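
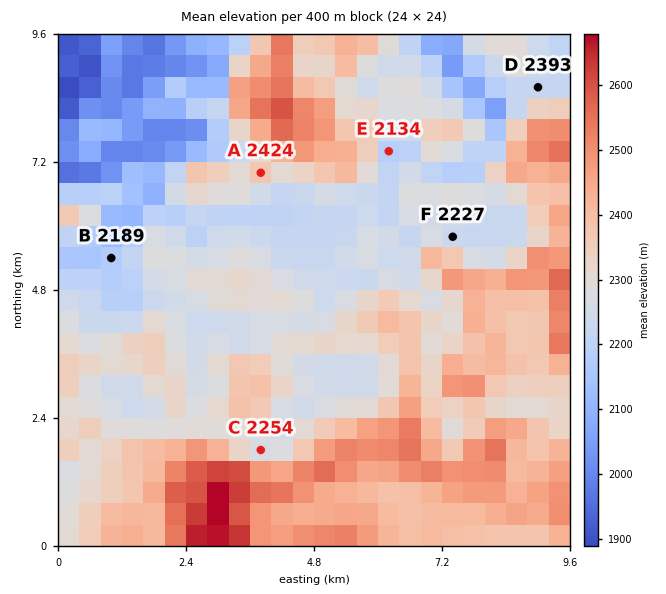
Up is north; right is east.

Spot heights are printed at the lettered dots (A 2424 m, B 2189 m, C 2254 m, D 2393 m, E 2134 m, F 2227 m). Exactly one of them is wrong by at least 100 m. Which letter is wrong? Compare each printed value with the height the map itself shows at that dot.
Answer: D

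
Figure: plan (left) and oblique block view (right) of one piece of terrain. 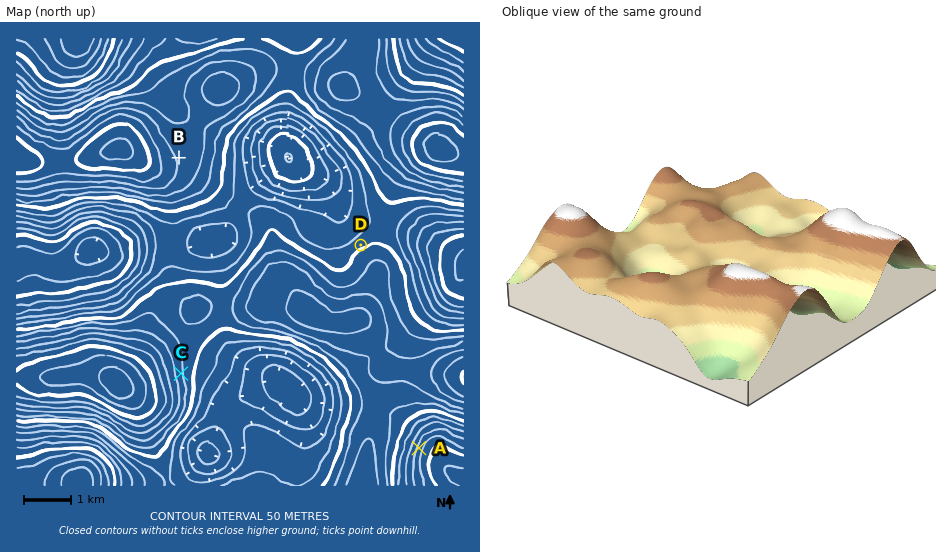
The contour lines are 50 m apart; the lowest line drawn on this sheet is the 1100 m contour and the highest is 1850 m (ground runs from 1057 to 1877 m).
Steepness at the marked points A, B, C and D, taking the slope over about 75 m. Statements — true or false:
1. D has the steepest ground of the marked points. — false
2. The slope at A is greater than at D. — true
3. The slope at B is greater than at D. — false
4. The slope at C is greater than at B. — true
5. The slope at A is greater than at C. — true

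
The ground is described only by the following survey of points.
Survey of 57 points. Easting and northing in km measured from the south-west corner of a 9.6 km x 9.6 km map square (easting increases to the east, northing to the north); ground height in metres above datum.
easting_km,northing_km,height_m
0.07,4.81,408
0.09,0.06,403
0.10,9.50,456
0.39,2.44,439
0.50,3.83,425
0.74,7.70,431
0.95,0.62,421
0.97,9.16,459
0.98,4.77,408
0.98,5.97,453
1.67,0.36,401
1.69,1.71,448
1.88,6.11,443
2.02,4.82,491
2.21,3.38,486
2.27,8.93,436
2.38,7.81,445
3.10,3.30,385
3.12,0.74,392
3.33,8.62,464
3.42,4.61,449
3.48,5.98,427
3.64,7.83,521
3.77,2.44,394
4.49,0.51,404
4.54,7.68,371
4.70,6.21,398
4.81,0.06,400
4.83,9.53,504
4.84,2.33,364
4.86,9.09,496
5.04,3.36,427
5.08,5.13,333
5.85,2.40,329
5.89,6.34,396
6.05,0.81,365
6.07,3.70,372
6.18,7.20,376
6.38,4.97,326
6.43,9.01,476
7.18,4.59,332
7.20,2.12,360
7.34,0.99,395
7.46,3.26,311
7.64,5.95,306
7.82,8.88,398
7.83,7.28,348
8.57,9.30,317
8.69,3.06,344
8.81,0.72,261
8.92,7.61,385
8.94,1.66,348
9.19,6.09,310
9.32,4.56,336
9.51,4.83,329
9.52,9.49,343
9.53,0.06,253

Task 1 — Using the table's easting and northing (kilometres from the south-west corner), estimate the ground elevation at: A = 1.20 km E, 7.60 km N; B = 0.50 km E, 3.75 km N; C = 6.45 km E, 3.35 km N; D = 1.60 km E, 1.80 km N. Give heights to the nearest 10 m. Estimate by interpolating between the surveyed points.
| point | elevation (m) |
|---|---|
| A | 420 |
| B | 420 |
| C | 340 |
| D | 450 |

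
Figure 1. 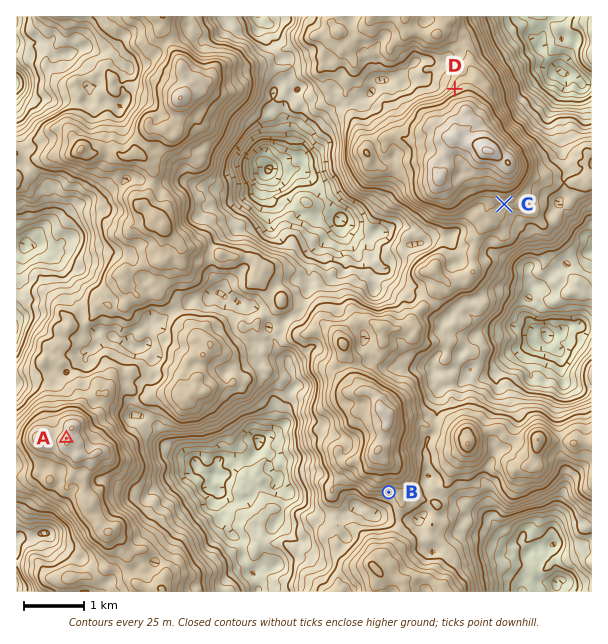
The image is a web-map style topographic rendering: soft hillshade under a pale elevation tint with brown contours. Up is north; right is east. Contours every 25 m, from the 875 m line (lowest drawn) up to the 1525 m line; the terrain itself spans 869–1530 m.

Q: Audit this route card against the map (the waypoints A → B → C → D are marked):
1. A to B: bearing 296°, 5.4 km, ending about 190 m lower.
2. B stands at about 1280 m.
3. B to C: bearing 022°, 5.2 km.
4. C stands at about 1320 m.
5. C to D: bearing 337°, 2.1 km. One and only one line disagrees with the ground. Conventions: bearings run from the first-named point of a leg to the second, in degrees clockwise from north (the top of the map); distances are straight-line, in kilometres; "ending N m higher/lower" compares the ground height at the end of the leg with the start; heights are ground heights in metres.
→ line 1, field bearing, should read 100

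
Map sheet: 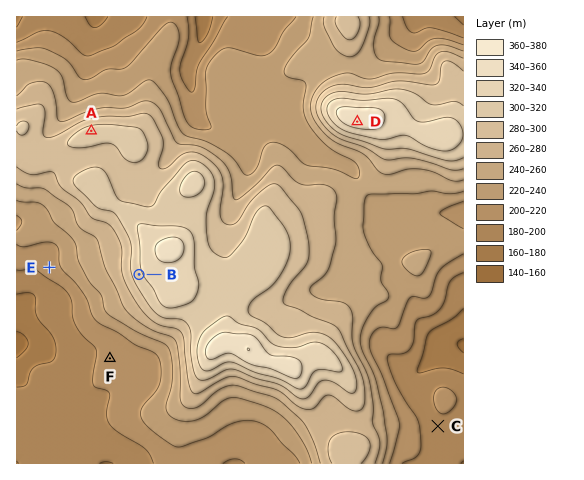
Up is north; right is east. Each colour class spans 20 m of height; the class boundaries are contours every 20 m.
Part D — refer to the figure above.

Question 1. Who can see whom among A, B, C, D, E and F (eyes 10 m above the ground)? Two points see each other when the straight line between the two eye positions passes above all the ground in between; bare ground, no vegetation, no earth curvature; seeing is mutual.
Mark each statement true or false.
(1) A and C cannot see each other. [true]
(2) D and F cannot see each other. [true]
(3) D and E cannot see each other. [true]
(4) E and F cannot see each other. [false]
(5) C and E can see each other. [false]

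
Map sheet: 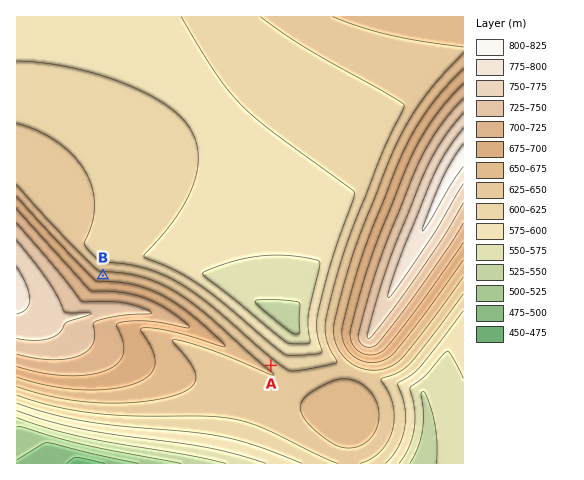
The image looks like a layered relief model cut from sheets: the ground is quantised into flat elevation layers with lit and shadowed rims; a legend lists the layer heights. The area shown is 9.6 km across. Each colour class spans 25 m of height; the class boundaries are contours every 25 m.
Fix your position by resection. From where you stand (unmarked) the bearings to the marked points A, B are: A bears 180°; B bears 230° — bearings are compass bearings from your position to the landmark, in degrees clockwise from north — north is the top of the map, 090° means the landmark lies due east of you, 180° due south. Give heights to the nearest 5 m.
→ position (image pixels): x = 271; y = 135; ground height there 600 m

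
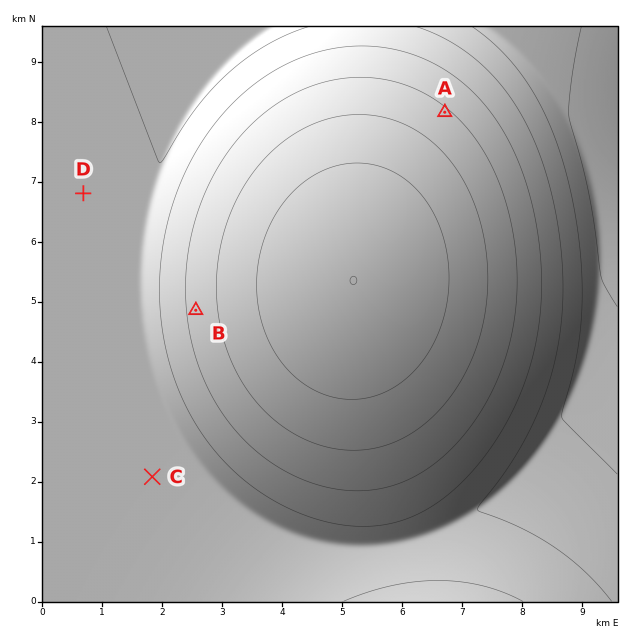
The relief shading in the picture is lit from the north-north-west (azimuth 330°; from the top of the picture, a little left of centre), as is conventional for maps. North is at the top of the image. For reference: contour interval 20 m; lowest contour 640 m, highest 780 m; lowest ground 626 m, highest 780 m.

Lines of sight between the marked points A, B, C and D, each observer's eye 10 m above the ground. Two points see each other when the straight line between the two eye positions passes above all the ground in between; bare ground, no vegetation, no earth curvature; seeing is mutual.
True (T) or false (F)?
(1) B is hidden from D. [F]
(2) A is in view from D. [F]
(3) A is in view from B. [F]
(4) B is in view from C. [T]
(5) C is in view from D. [T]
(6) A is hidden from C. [T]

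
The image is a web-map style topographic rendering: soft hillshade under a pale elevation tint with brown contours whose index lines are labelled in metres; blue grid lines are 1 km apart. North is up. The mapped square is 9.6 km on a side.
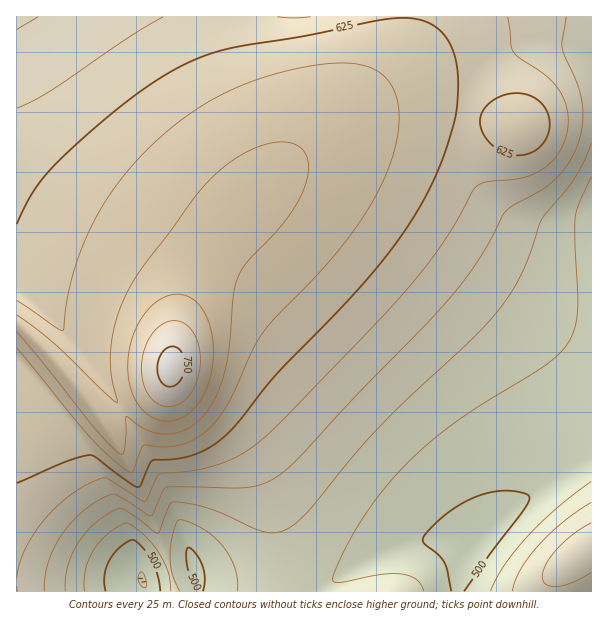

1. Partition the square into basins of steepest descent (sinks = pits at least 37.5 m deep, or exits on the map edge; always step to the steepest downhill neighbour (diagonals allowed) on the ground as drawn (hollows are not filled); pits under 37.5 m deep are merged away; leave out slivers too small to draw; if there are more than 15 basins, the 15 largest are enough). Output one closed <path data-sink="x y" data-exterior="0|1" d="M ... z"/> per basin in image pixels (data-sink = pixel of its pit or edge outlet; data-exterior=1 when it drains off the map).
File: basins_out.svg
<path data-sink="471 549" data-exterior="0" d="M591 109l-31 3-38 14-72-14-28-3-32 1-30 8-31 15-39 29-60 57-25 35-15 30-8 21-8 39-4 28 5 11 11 13 35 25 20 20 19 33 10 24 7 33 2 61 272 0 2-11 5-8 26-21 8-4z"/><path data-sink="17 17" data-exterior="1" d="M404 16l-388 1 0 306 40 39 46 58 9-4 33-19 24-19 4-12 2-22 8-39 8-21 15-30 25-35 51-50 60-53 33-33 23-33 6-17z"/><path data-sink="143 579" data-exterior="0" d="M17 324l-1 267 262 1 0-50-4-27-14-41-19-33-20-20-35-25-11-13-4-10-13 15-47 28-9 4-46-58z"/>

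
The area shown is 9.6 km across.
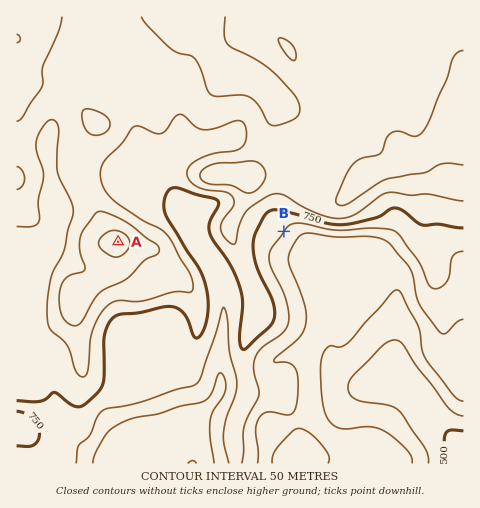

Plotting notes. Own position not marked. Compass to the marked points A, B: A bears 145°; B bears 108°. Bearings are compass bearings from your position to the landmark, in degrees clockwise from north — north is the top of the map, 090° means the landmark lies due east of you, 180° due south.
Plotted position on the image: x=60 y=158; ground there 800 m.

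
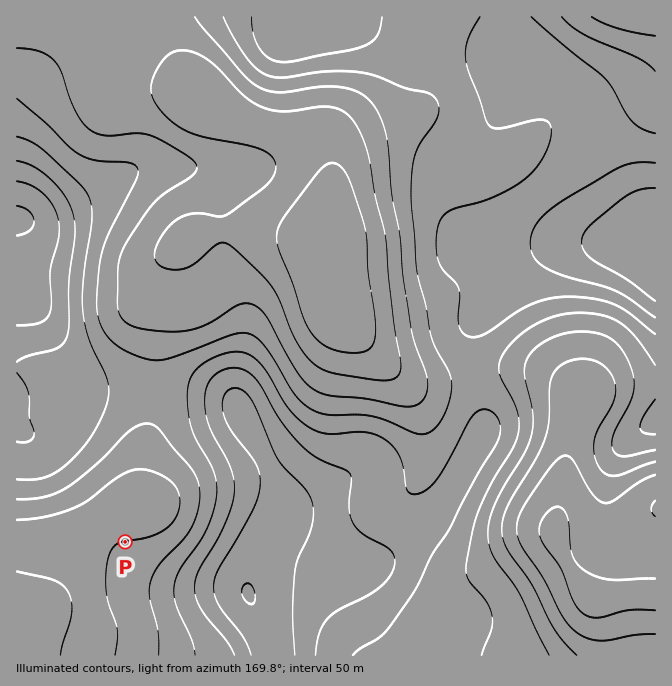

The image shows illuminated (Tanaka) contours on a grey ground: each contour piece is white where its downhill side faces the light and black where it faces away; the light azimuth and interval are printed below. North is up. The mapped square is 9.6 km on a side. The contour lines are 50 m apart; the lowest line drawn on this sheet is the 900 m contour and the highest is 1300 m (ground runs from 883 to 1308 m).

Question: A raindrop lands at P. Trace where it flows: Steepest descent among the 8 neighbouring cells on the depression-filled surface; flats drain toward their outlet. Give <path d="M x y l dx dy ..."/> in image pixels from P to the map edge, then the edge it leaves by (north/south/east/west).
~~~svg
<path d="M125 542l0-20-3 0-7-4-5 0-2-1-6 0-8 8-2 0-40 40 0 22-2 3-23 24-10 0"/>
exit: west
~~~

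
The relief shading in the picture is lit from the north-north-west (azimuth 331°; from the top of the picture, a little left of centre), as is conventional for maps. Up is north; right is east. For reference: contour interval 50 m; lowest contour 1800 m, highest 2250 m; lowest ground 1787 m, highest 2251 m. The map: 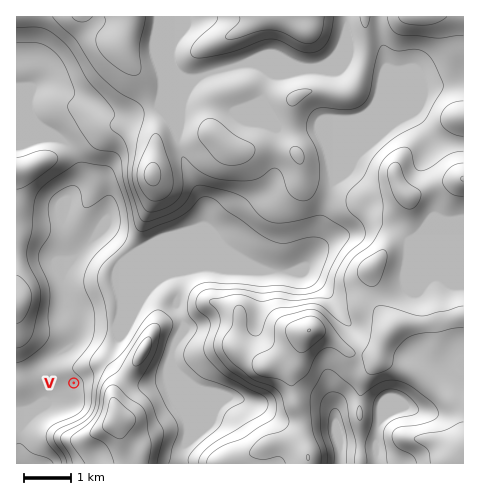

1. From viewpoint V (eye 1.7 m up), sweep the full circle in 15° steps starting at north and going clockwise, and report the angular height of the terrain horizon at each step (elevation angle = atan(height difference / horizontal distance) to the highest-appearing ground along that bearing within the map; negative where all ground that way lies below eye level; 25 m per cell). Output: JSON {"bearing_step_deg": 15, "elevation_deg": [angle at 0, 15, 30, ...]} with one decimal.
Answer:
{"bearing_step_deg": 15, "elevation_deg": [3.2, 4.1, 5.4, 7.7, 8.6, 10.6, 14.7, 17.2, 16.9, 15.1, 13.0, 10.5, 8.5, 5.1, 0.4, -1.1, -1.3, -1.1, -0.2, 0.1, 2.3, 3.6, 3.7, 2.3]}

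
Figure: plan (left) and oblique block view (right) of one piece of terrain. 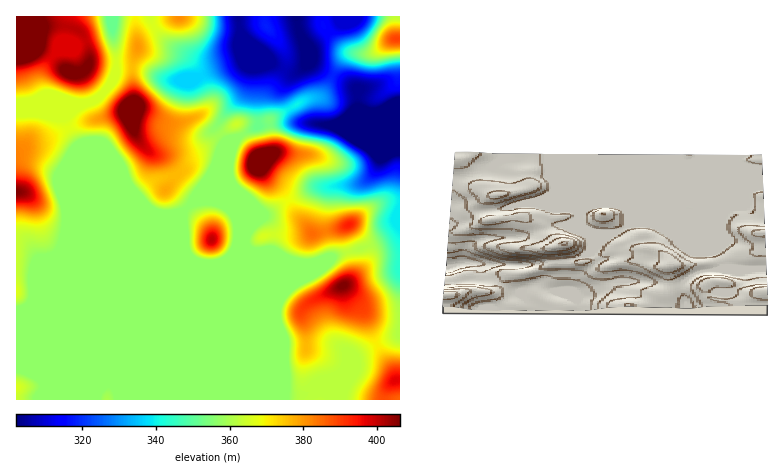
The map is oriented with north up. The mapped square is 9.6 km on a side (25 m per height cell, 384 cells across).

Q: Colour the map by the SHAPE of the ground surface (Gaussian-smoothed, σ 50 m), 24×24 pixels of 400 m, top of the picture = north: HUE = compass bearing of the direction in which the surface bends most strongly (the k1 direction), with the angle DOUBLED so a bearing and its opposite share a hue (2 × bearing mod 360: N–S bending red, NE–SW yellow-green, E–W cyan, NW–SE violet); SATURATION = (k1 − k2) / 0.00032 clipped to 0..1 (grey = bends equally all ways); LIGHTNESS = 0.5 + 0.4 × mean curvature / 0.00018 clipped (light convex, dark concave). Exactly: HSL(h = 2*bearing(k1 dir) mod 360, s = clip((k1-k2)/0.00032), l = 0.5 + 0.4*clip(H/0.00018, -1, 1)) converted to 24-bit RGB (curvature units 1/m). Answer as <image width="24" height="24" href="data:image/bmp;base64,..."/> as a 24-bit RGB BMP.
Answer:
<image width="24" height="24" href="data:image/bmp;base64,Qk32BgAAAAAAADYAAAAoAAAAGAAAABgAAAABABgAAAAAAMAGAAATCwAAEwsAAAAAAAAAAAAAto1kWW+Pf3+Af4B/f3+AfKlef22EgIB/gH+Af3+Af4B/f3+Af3+Af3+Af3+Af4CAcXOBqpZXeYV1gnx9YnWHR3im0WyHxnA6pk1KiWd8f3+AgIB/f4B/f4B/gH9/f4B/f3+AgIB/f3+Af4B/gH+Af3+Af3+AgH+Acm+Cx1w3coldcIRrdoJ+Q3l4T5KJ2LWzgH9/gH9/gIB/gIB/gIB/f4B/f4B/f4B/f4B/gIB/gIB/gIB/f4CAf3+Af3+Af4CAWVWE3Vh+f66IY5mfcHeFXVp5QrRxcMRwgIB/gIB/gIB/gIB/gIB/gIB/f4B/f4B/f4B/f4B/gIB/f3+AgIB/f3+Af3+AgH+AWlGB4sMXs7xoc1twd1NQfn1RUM04V3tBgIB/gIB/gIB/gIB/gIB/gIB/gH9/f4B/f4B/f4B/f4B/gIB/gH+Af3+Af3+Af3+AYRJ5yuiArqRueElzh11aeqp1dsFmQXKGa4hef4CAgIB/gIB/gIB/gIB/gIB/gIB/f4B/f4B/f4B/f4B/f4B/f3+Af3+Af3+AAxqi8t/ZpWeBcFSNfrSbfLCpnr2aNj+XVrrFe3yAgIB/gIB/gIB/gIB/gIB/gIB/gIB/f4B/f4B/f4B/f4B/f3+Af3+Af3+AKIZ+F/ea9K7/2nXsnsB8VMuQh7mzMTOttEFmfHyAgIB/gIB/gIB/gIB/f4B/gIB/gIB/gIB/f4B/f4B/f4B/f3+Af3+AgH9/f4B/L4IzAFMFmjX899Tu0ofBZ3pNTj5com5dbn+Af4B/gIB/gIB/fn6Bf3+AgIB/gIB/gIB/gHt+gzsRSXkCbINygH9/gH9/gXp5hmA4aIUnA0MQqNwA5UleyWWIPEN7lmZ5jn1mXpJ5f3+Af3+AgIB/f3+Af3+Af3+AgH+AUB+G/53s1/XWAHGCoVKJqqI9nyqIwXPN0JqpIIBDUKAGOHMRu8ZjU0KZel1VjqRaTpqGe32AgIB/gIB/gIB/f4B/f4B/f4CAHSF4heKu9+TUKgCiRoqZwn7aY0K6coiioKvJkU7z8sLyZ+iuNZ6BdkeAdnBMfM5cIrjEcnKCgIB/gIB/gIB/gIB/hmZcfogyMZKTONpk5LNUmhSBf4B/dHI/To1Rh8qjfqqrOH/Bmrfh/M/uhTKnRmh3i8Xfr+zUNg2kfn2AgIB/gIB/gIB/glRy0iN1r9KrK5lqVoZAiGxCgHx8dyc5xJgaKb5LNM4sUpheTn1kR6ExpD49+HvfelHSwJ3RwHtkTh1qf3+AgIB/gH9/fnaBrx6LVM9zuH51xm6QJoVofoCAixCD6AUHgP1uQqqUsbVBTUYdXWMSc5AIDlgJNo84vWhnrZg4qjssOXl7e4CAgH9/gH9/bi12zoYzwcRKOrBKaK6FvmzKRnaHCQBm9dbh8ujTPmx5rE6De1KxibnQqNDldtTrB1yZy3h0mXV6o3udqXSfQH93f4B/gmZ9cgpXiuN8nufWgW+9ao+cqnKkQkWaADdZzfjh+c3+3sz/epL/zNT/zuD8p9n1qFzlIQ6aq8puinmrloCkqm+uxjS4mW4iVBJITK+2u/+rR3N/jVxjrZNSNnQuszy1Wq0sAF8DVn0AyP8oBbyvt5sFxGcAWh8ASB4CPT0QWJQWjYxEnV9JilxfRUatr5bneyf/i9/Z3/CVNmN3YJ/Bp37n65PtC6eVhbDtjnjuW1nn/3seMyMAMy0Aj3kAcIQZiS4vzsMkDFAVc4RIdYJygXx5g2ouMHULBlaO2crr79zddLD0MnvTQ1SK1GSs6prNGJlldWo7Ypw5xBnd/Mz/jHb4udXhY1bcTEDb7bfirh3Rd550fF0ocwQD6OAzbuZQAEowDIwT8f+BczAnTSEdZFEzT4Mxw9FhjVWtV1OYpXN5OYBMKpg013W713Z8cz1fcGg6jJE643vUg5c2I0+Xkb31u9Dz88jYD4HKFmeA/9YuYSAbZ308Q4dJTrVMd7ZJaXNObEU5golFq1BGOYU7SWgy5xQXrQ4ljEEcc6QSQXsGq77cHeHmIrJxf24+7OmRLSjtNw2k2qmPhJPEY2m7blqlhrVIXptRXjx6f3uAgV1qpLxNV4unSEh5djuv1bn3zMj//rf/zWDQwarLuWy+O092hW1esfuFJQ+DQRp/29+lp1SOkSlBl4pDqMVmRqNWLE13iktsuX5JgtGUaUmJhEV7FOZ7Q9WVYyez93/55dX2pHA6wkpmXlWxbb+y1u1vMwpXKFGM0NxthS6bxH/TucPXqs/Jea28FxiLbE+wm8KWiJ5yUziUhHi0bcBjW3E0EC8iepEd+P8n"/>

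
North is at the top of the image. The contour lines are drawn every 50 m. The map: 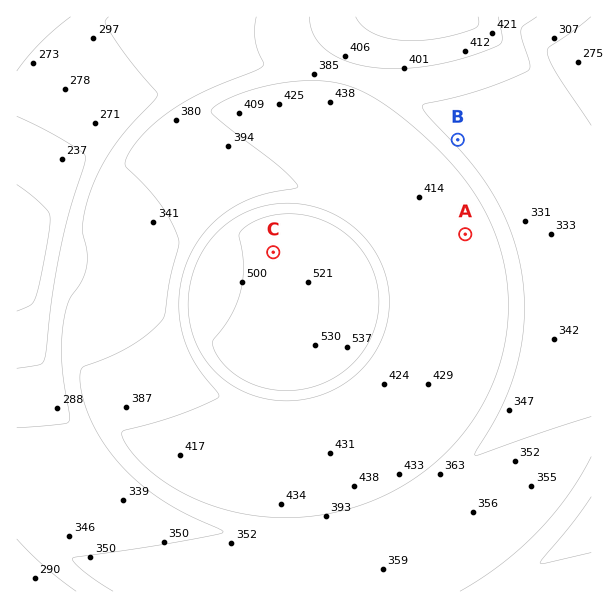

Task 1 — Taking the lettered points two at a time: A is lower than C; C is higher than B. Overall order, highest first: C A B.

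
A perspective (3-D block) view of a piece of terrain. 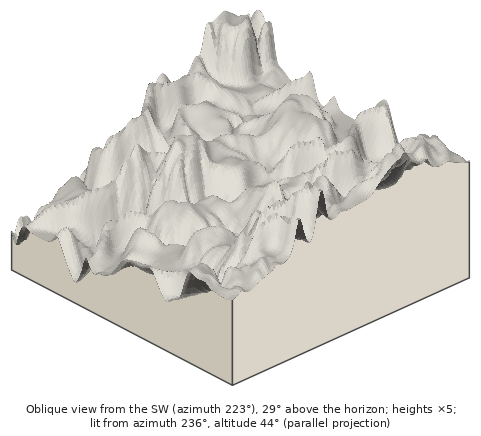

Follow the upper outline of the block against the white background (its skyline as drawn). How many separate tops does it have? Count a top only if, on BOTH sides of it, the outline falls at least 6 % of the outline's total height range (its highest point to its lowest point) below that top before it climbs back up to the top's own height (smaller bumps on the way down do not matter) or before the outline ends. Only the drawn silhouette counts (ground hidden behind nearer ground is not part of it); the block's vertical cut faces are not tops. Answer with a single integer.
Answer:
2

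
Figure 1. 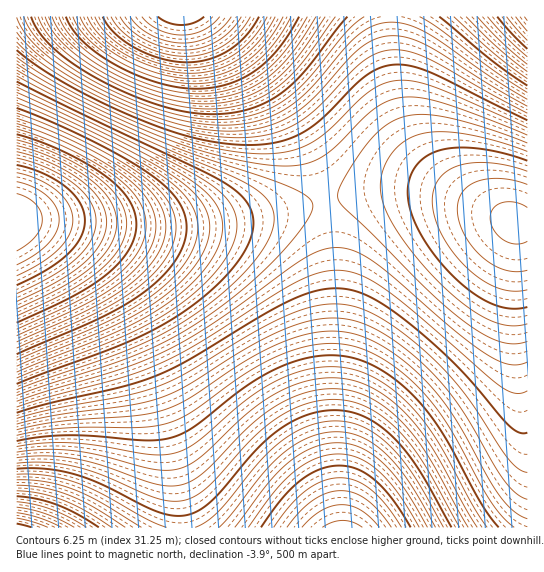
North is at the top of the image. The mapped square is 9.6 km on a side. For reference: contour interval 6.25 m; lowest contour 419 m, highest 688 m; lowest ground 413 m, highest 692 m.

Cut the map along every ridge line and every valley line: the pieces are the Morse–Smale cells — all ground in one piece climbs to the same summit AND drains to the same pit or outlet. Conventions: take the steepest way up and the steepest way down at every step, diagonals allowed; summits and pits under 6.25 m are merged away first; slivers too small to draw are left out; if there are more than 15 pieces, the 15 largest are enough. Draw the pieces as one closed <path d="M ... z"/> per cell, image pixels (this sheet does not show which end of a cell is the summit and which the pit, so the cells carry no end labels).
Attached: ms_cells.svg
<path d="M422 191l-44 0-33 5-20 6 6 25 4 43-2 167 7 89 2 2 185 0 1-303-13-2-57-24z"/><path d="M325 201l-66 15-72 9-72 0-65-5-34 1 1 2 24 5 13 7 20 14 29 33 21 35 25 57 15 44 15 71 3 39 159-1-8-90 2-167-4-43z"/><path d="M211 16l-195 1 1 203 33 0 65 5 72 0 72-9 66-15-13-43-24-47-44-61z"/><path d="M23 223l-7 0 0 304 165 1-2-39-15-71-15-44-25-57-21-35-29-33-20-14z"/><path d="M390 16l-178 1 32 33 44 61 24 47 14 43 52-10 44 0 36 8 32 12-1-3-31-17-20-16-23-29-11-23-8-32z"/><path d="M527 16l-136 1 1 42 4 32 8 32 11 23 16 21 27 24 33 20 28 13 9-1z"/>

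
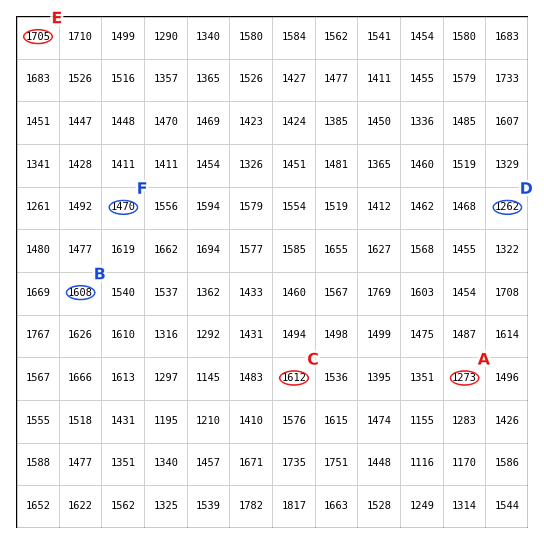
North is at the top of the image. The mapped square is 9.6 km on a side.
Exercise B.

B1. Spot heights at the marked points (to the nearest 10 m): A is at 1270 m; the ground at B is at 1610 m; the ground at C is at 1610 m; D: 1260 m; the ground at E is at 1710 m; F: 1470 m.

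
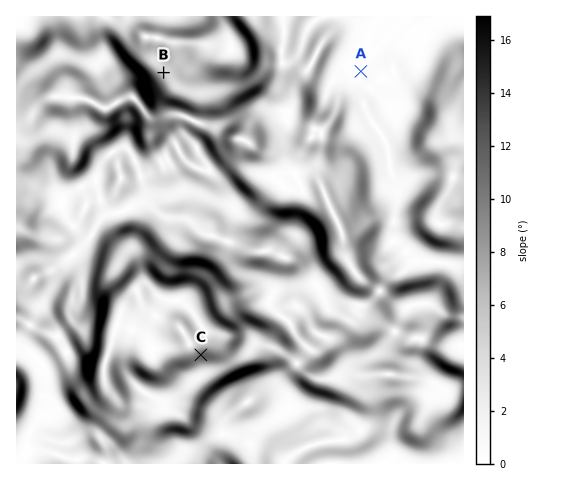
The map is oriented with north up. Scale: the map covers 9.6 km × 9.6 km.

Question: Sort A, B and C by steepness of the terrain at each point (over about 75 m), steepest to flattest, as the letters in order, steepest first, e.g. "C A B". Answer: C B A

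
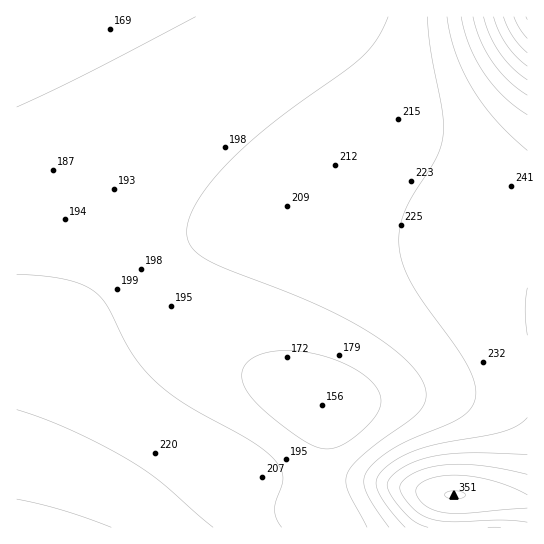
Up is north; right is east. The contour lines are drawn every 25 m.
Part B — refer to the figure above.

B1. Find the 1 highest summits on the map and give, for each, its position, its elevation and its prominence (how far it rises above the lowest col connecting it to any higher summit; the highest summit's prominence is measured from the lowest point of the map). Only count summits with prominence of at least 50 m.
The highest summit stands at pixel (454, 495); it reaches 351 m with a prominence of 108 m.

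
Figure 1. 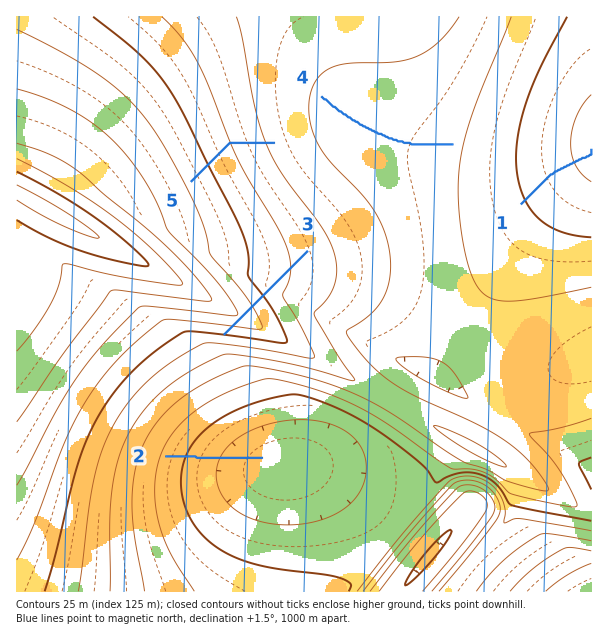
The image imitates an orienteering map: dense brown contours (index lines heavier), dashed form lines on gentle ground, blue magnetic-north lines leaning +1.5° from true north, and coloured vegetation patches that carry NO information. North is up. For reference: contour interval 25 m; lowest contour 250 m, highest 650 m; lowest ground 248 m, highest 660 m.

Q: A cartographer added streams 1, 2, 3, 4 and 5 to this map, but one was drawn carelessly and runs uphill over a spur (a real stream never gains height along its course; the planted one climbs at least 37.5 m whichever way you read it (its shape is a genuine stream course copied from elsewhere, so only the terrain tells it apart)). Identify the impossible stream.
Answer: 3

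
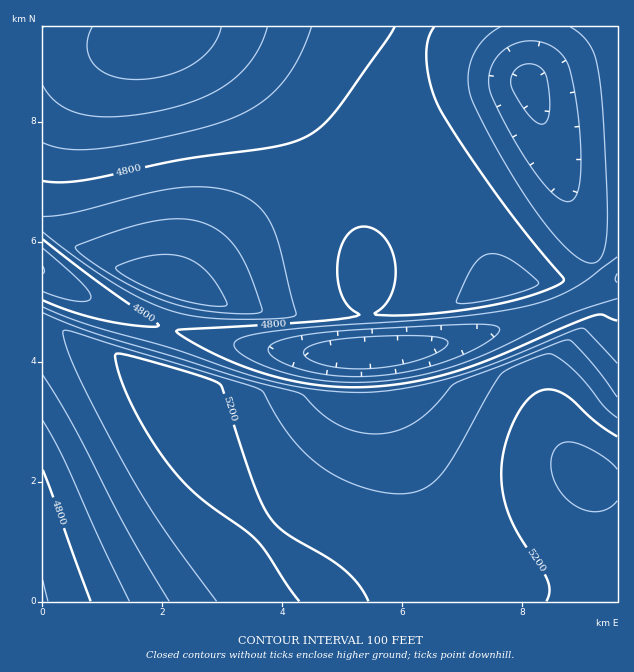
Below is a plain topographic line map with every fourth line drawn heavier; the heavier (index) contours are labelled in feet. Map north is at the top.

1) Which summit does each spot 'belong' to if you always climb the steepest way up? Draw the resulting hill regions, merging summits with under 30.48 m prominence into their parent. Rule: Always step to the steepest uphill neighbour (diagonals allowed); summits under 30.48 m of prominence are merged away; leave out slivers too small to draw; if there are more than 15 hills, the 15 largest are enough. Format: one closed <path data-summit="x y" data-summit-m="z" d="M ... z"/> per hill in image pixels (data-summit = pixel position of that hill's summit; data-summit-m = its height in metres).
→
<path data-summit="587 475" data-summit-m="1624" d="M44 272l-2 1 1 329 575-1-1-321-31 16-47 20-82 25-41 7-42 5-72 0-72-9-63-15-64-24-33-17z"/><path data-summit="173 289" data-summit-m="1577" d="M182 28l-18 0-27 10-46 14-49 5 0 214 28 17 33 17 33 13 42 14 52 12 54 8 84 1-2-73-4-49-12-45-16-33-14-23-20-22-41-38-38-28-18-8z"/><path data-summit="505 289" data-summit-m="1511" d="M407 26l-247 0-1 4 5-2 26 1 31 13 18 12 45 38 30 31 16 22 20 41 12 45 4 49 2 63 2 10 64-7 62-16 66-24 54-25 2-2-7-1-14-16-13-27-23-58-31-95-64-32z"/>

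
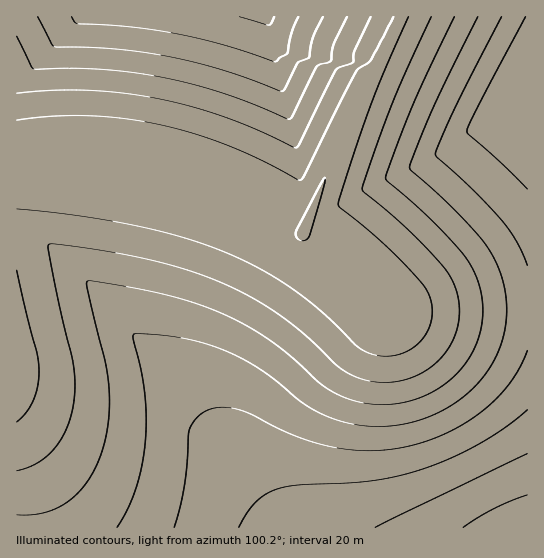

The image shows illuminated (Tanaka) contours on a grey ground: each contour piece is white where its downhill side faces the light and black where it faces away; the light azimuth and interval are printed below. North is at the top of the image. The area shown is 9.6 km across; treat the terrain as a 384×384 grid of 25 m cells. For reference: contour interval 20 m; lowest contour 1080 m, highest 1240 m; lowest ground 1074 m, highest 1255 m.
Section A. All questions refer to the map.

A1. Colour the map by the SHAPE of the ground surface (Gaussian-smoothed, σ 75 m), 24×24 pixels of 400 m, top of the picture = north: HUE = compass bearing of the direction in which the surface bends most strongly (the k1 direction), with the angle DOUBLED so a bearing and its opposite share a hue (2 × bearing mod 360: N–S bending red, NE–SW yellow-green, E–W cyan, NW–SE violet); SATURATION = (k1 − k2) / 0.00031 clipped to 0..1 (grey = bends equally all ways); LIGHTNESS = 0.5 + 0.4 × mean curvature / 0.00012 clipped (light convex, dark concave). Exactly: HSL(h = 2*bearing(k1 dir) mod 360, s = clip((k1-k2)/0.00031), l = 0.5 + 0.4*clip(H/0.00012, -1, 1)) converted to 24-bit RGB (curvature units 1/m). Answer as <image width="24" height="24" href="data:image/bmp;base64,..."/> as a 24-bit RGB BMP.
<image width="24" height="24" href="data:image/bmp;base64,Qk32BgAAAAAAADYAAAAoAAAAGAAAABgAAAABABgAAAAAAMAGAAATCwAAEwsAAAAAAAAAAAAAfnODf3OCgHSBgXWBgXd/gXl9gXp8gnt7h4V9hIh/gIaAgIeDgIiGgImKfoeLfYWMfIKNe4CNe3+NfYCMf4GLgYSJhIaIhYeEf3KCgXKCgXOBgXV/gXd9gXh8gnp7gnx7i41+gIh+f4iAf4qEf4uIfo2MfYqOfIeOeoOPen+Pe32OfHyMgH6Lg4GIhoOGh4SCgXCBgXGAgXJ+gXR9gXZ8gXh7gnp6g357jZV/fYl+fouAfo2EfY6IfI+Ne42QeoiQeIKQeH2PeXmOfnuMg32LiH+JiICEiH9/gG9+gHB9gXJ7gXR7gXd6gnl5gnx6hYJ8jZuBfot/fI5/fJCDe5GHepGMeI+QdoiPdYCOdXmNeHaMgHiLh3qLinuHinyBi3t8fW55f295gHJ4gHR4gXd4gnp5g356ipB9hpqBgY2DgJCCepKAeJKDdpGIdI+NcoeMcX2KcXSId3KIgHOIiXWJi3eDjHh+jXh5e210fW91f3J1gHR1gXl3gn15hIF6i6eCgZCFgpCGg5KGgZOEd5J/co+AcIqEboSGbXiCbG+AdG2Af2+ChnGBinN8jXR4jnZ2eGxwe29xfXJygHd1gnx3g4B5hZN9hayIgY+Jg5GJhJOIhZKHgpCEc4t6a4R4aX16aHJ3aGl1b2h2emp5gGx2h290jHFxj3hzdm1teXFwfXZzgHt1goB3hIZ6ibyPgZSNgpGMhJKLhZKJhZCHho2FhYeCcX50ZXNtY2xsYmNpamNrcWVsemhrg2xrinRvj3tyeXJ6fXZ8f3p6gYF9goN/ibiUhaqWgZGPg5GNhJGLhY+JhYyFh4iDhn5+g3Z7c2lsX2RiXl9gY19hamFidGhlf3FpiHptjoFxd3WBe3mBf32BgYCAh6uRj8GkgY+RgpCQg4+NhI6JhIuFh4eDhn9+hXZ5g252gGd0cGBpXVtbXl1bZmNfcW1jfHdohoFsjYhxd3WAe3mBf36BhKCPmtOzgY6RgoyOg42Ng4uIg4iEhoaBhX58hHV2g25zgWdwf2JvfV9vcl5pYV5cY2ZebXBjeHxogoZtio1xd3WAfHmAgZyQody+gpGTgoiLgomJgoeFg4WBhYJ+hHx5hHRzg2xugWZsf2JrfV9rfF5se2BvdWRuZmxkaHNlcX5pe4dugo5ydnWAfp+Xot7EgpGPgYSFgYSDgoOAg4J9g355g3l0g3JvgmtqgGZng2NufV9nfF5oe2Bre2Rve2tzeXJ2bnpvbIJsdIpvfI50fKmjmtjAfouBgYB9gYB7gn95gn12gnpzgnZvgXFrgGtnf2Vjo5dcOhWIpl1ke2Foe2Vte2txe3J2fHl6e4J9dIh5co11d492h8WtgIV0gH9zgH1ygHxwgHpugHdsgHRpf29mf2tjfmZhfWJfoGtdA2hz2m6gi2Z1e2xwe3J1fHl6fIF+fIiBfYyCeo+AeJB8foBpf35pf3xpfnpofnhnfnVlfnJkfm9ifWtgfWhffGVffGNfgmhhq+RDCjlW35vUuoC8gnqDfIJ/fIiCfYyEfY+FfpCFfY+De31hfXxifHphfHdhfHVhfHJgfG9fe21fe2pfe2hfe2dhe2djg3Fn2+SdASUyeICFs4u706TgvJTJgI+TfY+GfpCGfo+Gf46FeXtfe3pfe3hfe3ZfenNfenFfem9gem5gemxiemxke2xme25qlZVwzeGhETlJMF5tf4J/f4SDpoet26bdto+2f5CIf46Gf4yFeXphenlhendhenZhenRienJjenFkenFmenFpe3Jse3Nve3ZzqcGFrsWOZHV+AyUwfoKAf4KAf4OAgIGGx5W5xJewgI2Gf4qFenpoenloenhoendpenZqenZrenVtenZve3dye3h1fHt5e359xOSmjZeBgH6ABCUvWXh+f4OAf4OBf4SBf4SBwpGkvJCdf4iErnmHenpyenlyenlzenl0e3l1e3p3e3x5en19e3+Ae4KDfYiHzuqxgoB+gH1/RWp0CC83f4OBf4OBf4KAf4J/gYN/0Zmjn4WGzY6npX+Qe3p9e3t+e3x/e32Ae36Ce4CEfIKGfISIfIaLgZeI1OF8glY7wD4l8C4bADMrW39/f4J/f4J/f4J/f4F+jIGA2J2ggn1+0JavoYGZe32HfH6IfICJfIGKfIOLfIWNfYeOfYmPhaGLw+i8h5nOb3a3nmafzlnGAC0zfoF+f4F+f4F+f4F+f4F+tYmIfoB9ioh/y5ewmoKefYCOfYKOfYSPfYWPfYeQfoiQfoqQpcCPpK5zfnFrgHx3f4F+iYN/AC45VXp8f4F+f4F+f4F+f4F+g4F+"/>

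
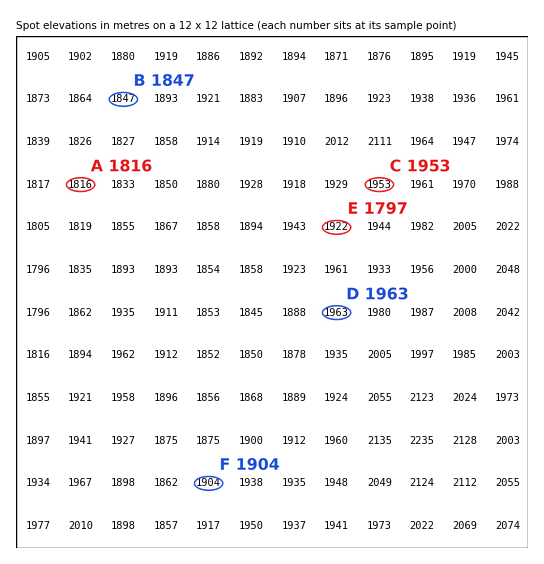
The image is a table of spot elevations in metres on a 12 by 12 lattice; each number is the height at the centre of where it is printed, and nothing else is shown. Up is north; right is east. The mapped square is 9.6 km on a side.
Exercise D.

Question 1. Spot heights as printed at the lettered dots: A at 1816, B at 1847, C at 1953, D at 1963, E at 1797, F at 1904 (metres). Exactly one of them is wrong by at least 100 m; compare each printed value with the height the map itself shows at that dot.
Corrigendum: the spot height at E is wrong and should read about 1922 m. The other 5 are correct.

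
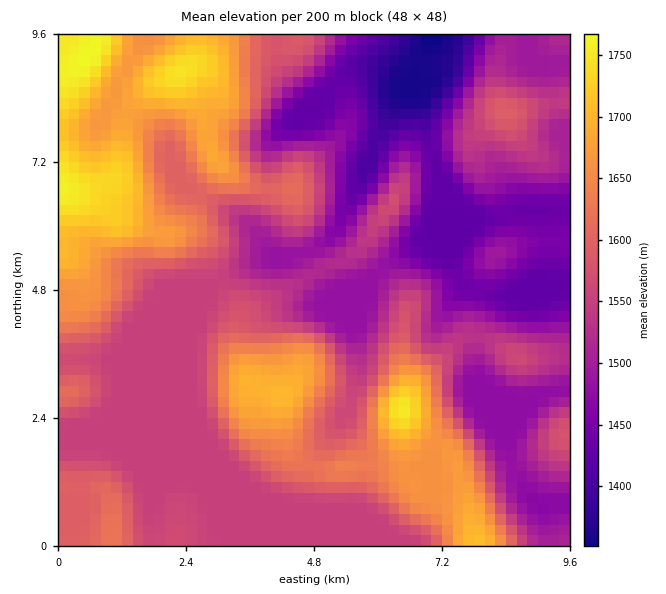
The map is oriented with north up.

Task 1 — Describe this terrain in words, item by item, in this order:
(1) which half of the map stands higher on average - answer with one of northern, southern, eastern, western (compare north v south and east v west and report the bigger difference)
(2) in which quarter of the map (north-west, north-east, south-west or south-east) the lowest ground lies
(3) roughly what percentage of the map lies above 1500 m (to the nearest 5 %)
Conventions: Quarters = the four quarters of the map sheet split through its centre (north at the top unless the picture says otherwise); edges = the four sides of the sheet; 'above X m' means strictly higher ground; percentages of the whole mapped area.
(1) The western half stands higher on average than the eastern half.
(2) The lowest point lies in the north-east quarter of the map.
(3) Ground above 1500 m makes up about 75 % of the sheet.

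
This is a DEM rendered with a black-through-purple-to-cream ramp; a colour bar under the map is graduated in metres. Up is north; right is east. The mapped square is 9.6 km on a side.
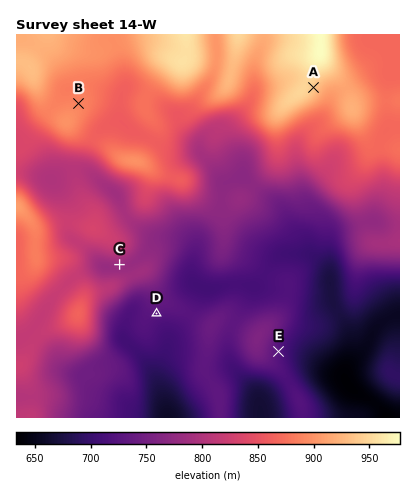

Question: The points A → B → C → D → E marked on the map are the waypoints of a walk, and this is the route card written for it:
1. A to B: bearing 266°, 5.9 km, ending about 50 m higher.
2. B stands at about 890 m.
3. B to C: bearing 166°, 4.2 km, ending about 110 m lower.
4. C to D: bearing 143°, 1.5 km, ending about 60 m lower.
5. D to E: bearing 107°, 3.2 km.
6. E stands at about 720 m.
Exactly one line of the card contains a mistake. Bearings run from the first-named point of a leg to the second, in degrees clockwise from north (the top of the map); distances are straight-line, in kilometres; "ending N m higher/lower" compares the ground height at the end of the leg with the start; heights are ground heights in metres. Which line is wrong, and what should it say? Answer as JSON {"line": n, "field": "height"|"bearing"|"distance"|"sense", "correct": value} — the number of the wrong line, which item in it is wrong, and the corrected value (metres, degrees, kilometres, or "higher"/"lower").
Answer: {"line": 1, "field": "sense", "correct": "lower"}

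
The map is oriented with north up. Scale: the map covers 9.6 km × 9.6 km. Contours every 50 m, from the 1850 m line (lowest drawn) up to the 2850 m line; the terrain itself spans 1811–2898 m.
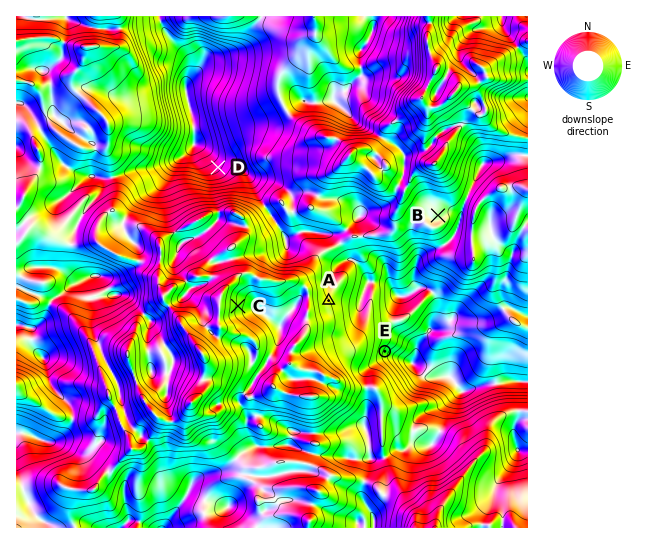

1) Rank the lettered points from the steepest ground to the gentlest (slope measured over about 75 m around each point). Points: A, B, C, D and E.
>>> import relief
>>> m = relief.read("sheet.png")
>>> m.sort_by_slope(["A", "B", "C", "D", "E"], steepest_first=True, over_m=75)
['E', 'C', 'D', 'A', 'B']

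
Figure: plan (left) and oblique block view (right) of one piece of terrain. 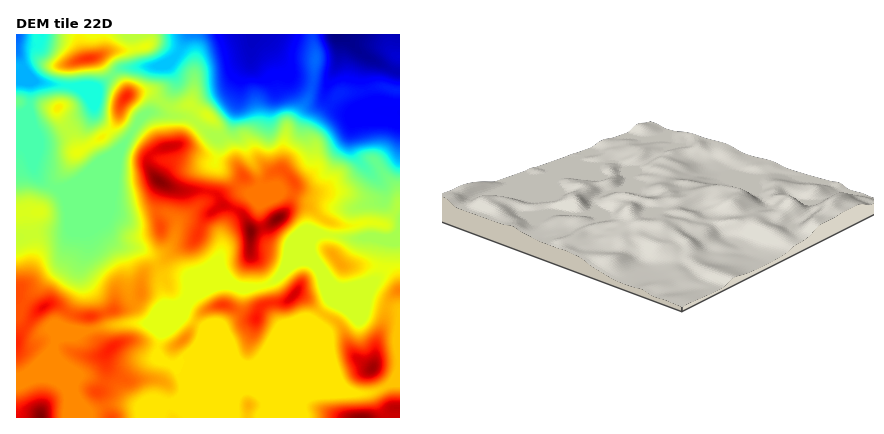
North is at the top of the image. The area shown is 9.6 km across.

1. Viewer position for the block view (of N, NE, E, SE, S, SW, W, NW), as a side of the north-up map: NE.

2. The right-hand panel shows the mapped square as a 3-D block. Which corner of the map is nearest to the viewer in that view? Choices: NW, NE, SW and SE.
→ NE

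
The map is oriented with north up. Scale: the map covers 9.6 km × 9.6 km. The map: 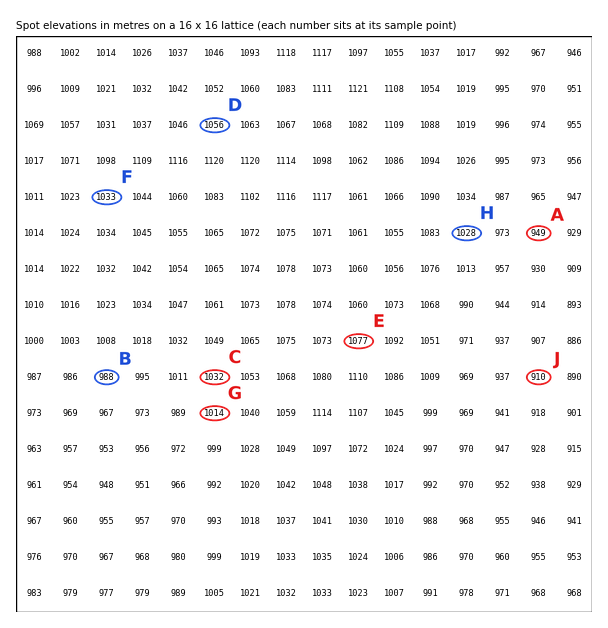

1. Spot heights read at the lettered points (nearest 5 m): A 950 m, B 990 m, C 1030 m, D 1055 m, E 1075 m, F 1035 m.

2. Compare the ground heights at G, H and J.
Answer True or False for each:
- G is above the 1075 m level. False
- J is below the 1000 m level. True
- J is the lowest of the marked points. True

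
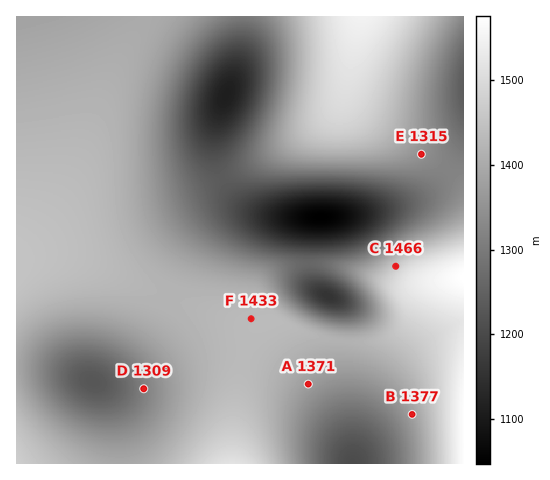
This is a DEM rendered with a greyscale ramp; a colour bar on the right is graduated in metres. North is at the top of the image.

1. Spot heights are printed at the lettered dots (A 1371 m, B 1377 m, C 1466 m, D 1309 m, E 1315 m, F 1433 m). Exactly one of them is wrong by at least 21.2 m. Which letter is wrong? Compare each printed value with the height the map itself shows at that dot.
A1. E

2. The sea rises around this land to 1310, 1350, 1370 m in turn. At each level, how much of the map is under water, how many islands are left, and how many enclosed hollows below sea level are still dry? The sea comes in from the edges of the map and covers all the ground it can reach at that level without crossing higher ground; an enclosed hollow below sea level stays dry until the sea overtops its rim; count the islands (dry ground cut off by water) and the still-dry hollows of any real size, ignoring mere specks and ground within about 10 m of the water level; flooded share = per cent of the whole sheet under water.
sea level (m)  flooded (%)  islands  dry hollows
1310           23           0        1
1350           30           0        1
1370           34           0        1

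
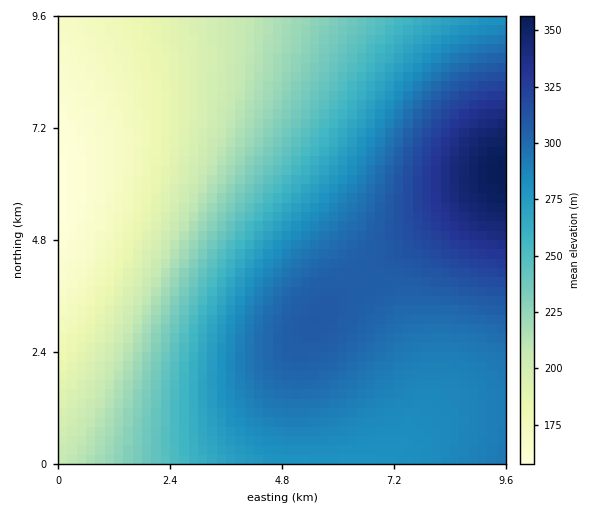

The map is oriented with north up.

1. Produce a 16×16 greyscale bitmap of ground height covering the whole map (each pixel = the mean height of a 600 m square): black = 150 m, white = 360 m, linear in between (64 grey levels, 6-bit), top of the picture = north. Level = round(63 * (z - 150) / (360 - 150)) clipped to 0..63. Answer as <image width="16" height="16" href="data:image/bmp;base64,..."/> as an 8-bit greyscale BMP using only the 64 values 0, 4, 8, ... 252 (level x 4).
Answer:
<image width="16" height="16" href="data:image/bmp;base64,Qk02BQAAAAAAADYEAAAoAAAAEAAAABAAAAABAAgAAAAAAAABAAATCwAAEwsAAAABAAAAAAAAAAAAAAEBAQACAgIAAwMDAAQEBAAFBQUABgYGAAcHBwAICAgACQkJAAoKCgALCwsADAwMAA0NDQAODg4ADw8PABAQEAAREREAEhISABMTEwAUFBQAFRUVABYWFgAXFxcAGBgYABkZGQAaGhoAGxsbABwcHAAdHR0AHh4eAB8fHwAgICAAISEhACIiIgAjIyMAJCQkACUlJQAmJiYAJycnACgoKAApKSkAKioqACsrKwAsLCwALS0tAC4uLgAvLy8AMDAwADExMQAyMjIAMzMzADQ0NAA1NTUANjY2ADc3NwA4ODgAOTk5ADo6OgA7OzsAPDw8AD09PQA+Pj4APz8/AEBAQABBQUEAQkJCAENDQwBEREQARUVFAEZGRgBHR0cASEhIAElJSQBKSkoAS0tLAExMTABNTU0ATk5OAE9PTwBQUFAAUVFRAFJSUgBTU1MAVFRUAFVVVQBWVlYAV1dXAFhYWABZWVkAWlpaAFtbWwBcXFwAXV1dAF5eXgBfX18AYGBgAGFhYQBiYmIAY2NjAGRkZABlZWUAZmZmAGdnZwBoaGgAaWlpAGpqagBra2sAbGxsAG1tbQBubm4Ab29vAHBwcABxcXEAcnJyAHNzcwB0dHQAdXV1AHZ2dgB3d3cAeHh4AHl5eQB6enoAe3t7AHx8fAB9fX0Afn5+AH9/fwCAgIAAgYGBAIKCggCDg4MAhISEAIWFhQCGhoYAh4eHAIiIiACJiYkAioqKAIuLiwCMjIwAjY2NAI6OjgCPj48AkJCQAJGRkQCSkpIAk5OTAJSUlACVlZUAlpaWAJeXlwCYmJgAmZmZAJqamgCbm5sAnJycAJ2dnQCenp4An5+fAKCgoAChoaEAoqKiAKOjowCkpKQApaWlAKampgCnp6cAqKioAKmpqQCqqqoAq6urAKysrACtra0Arq6uAK+vrwCwsLAAsbGxALKysgCzs7MAtLS0ALW1tQC2trYAt7e3ALi4uAC5ubkAurq6ALu7uwC8vLwAvb29AL6+vgC/v78AwMDAAMHBwQDCwsIAw8PDAMTExADFxcUAxsbGAMfHxwDIyMgAycnJAMrKygDLy8sAzMzMAM3NzQDOzs4Az8/PANDQ0ADR0dEA0tLSANPT0wDU1NQA1dXVANbW1gDX19cA2NjYANnZ2QDa2toA29vbANzc3ADd3d0A3t7eAN/f3wDg4OAA4eHhAOLi4gDj4+MA5OTkAOXl5QDm5uYA5+fnAOjo6ADp6ekA6urqAOvr6wDs7OwA7e3tAO7u7gDv7+8A8PDwAPHx8QDy8vIA8/PzAPT09AD19fUA9vb2APf39wD4+PgA+fn5APr6+gD7+/sA/Pz8AP39/QD+/v4A////AERQYHCAjJicoKCgoKCgpKhATFxwgJSgqKiopKSgpKSoOERYbICUpLCwsKyopKSkqCw8UGSAlKi0uLi0rKioqKwkNEhceJCotLy8uLSwrLCwHCw8VGyIoLC8wLy4tLS4vBggNEhgfJSotLy8vLzAxMgQHCg8VGyInKy0uLzEyNDYDBgkNEhgeIycqLS8yNTg6AwUICxAVGh8jJysuMjY6PAMFBwoOEhcbICQoLDE2Oz0DBQcJDRAUGBwhJSovNTk8BAUHCQwPExYaHiInLDE2OAUGCAoMDxIVGBwgJCktMTMFBwgKDA8RFBcaHSElKSwuBggJCw0PERMWGBseISUnKQ="/>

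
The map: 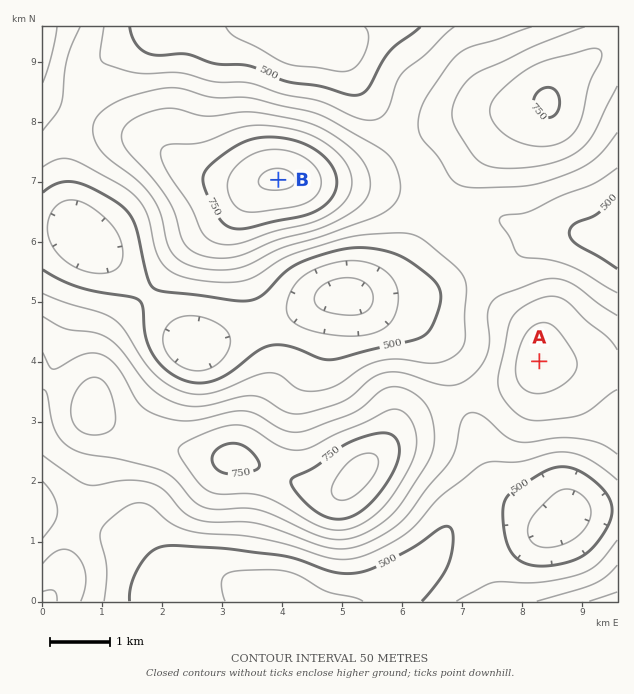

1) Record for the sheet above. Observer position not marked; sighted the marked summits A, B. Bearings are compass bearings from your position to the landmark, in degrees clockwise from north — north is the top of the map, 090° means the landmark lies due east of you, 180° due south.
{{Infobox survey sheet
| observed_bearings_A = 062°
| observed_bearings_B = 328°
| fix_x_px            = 428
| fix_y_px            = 420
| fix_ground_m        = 660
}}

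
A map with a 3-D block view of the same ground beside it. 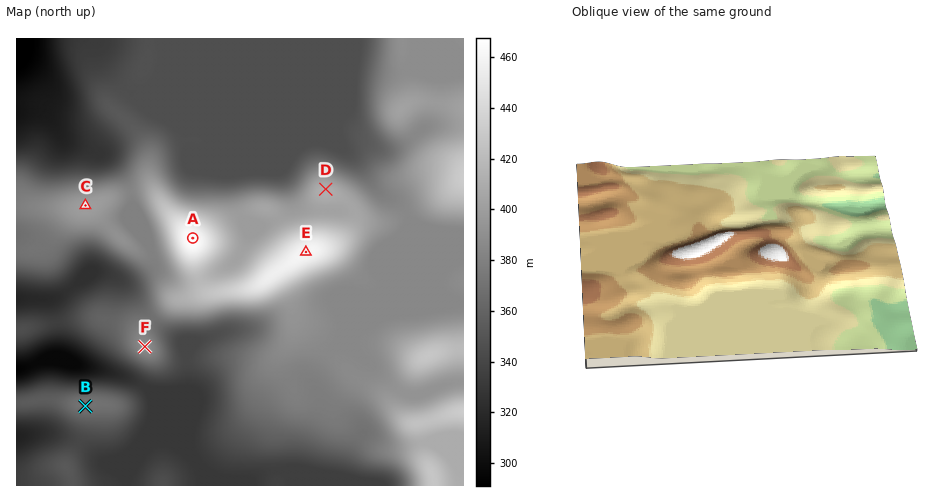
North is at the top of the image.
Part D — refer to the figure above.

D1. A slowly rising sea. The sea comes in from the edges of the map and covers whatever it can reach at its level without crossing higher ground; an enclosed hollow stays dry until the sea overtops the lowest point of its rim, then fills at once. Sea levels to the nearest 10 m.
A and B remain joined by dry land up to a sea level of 330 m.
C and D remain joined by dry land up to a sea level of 380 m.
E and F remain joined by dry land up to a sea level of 370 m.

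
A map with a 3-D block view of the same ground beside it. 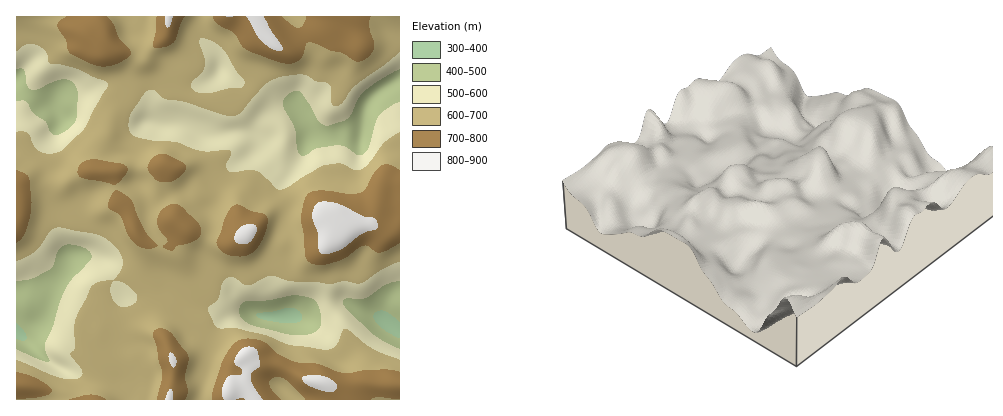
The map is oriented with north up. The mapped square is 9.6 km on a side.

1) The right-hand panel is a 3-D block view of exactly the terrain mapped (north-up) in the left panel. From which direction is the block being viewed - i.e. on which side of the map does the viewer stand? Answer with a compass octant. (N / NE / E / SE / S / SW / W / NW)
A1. SW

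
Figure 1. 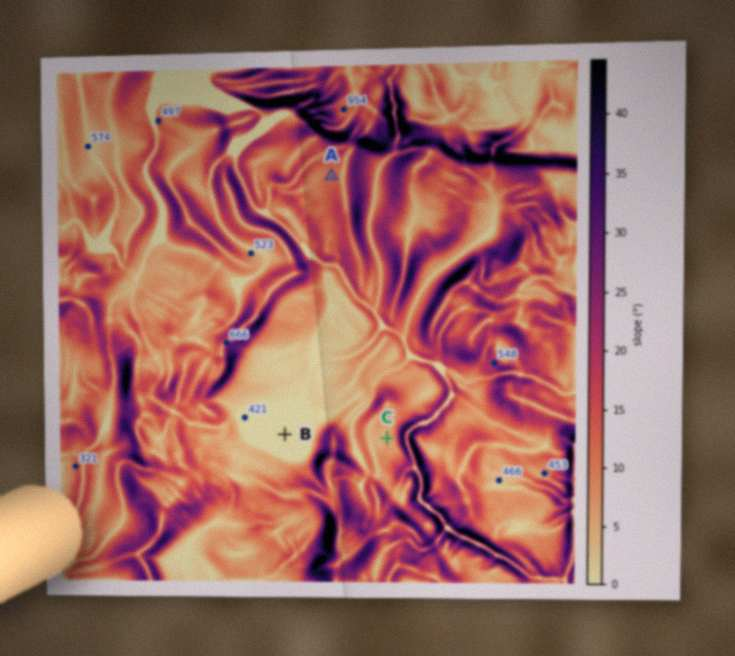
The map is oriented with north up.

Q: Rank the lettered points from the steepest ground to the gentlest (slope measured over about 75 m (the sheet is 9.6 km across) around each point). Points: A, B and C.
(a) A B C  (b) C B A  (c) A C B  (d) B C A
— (c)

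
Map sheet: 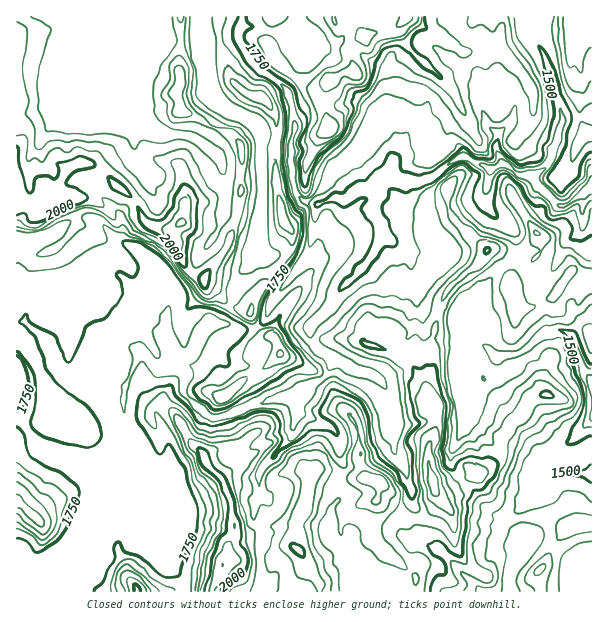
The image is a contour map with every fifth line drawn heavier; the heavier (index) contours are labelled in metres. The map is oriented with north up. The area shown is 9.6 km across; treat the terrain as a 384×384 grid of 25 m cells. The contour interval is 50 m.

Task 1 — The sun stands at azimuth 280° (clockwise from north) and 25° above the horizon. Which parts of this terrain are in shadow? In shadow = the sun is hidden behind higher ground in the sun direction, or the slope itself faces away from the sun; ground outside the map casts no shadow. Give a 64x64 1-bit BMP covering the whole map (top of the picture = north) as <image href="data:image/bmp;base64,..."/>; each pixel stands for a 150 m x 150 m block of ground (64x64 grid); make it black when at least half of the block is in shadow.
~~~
<image width="64" height="64" href="data:image/bmp;base64,Qk0+AgAAAAAAAD4AAAAoAAAAQAAAAEAAAAABAAEAAAAAAAACAAATCwAAEwsAAAIAAAAAAAAA////AAAAAAAAAgIAEAQAAAACACAAAAYAAAAAYAAAgBAAAABgAAAAAAAAACAAAGAAGAAAQMAAcAAcAABgwABwAAwAAGCAAHgACAAA4MAAeAAAAADgQABwAAAAAMBAMCAAAAAAoEAxBAAAAAAgAHGHAAAAADAAI4eAAAAAMAHDg4AAAAAYA8OBAAAAAAwDw8AAAAAADgPBwAAAABgOA8HgAAAAGAADgeADAAARwAMB4AMAAAHAAAHAAwAAAAAAAcADAAAAAAABwAMAAAAAIAGAAwAAAAAAAYAGAAAAA8ABgAYAAAADgAGABAAAAAeAAYAAAAAABwABgAAAAAA7AAGAAAAAADkAAYAAAAAAHAAAwAAAAAUcAADAAAAAAQ4AAAAAAAADhwAAAAAAABGDgAAAAAAAEcPAAAQAAAAwweAAAAgAAADh4AAAGBAACOHgAAAAHAAYY+AAAAAGAABj4ABAEAAAAGPgAEDUAAAAd/AAYecAAAB38ABxgwAAAHbwAAkBAAAAdnABICEAAAB2eADEMAAAAHY+AEwwAAAAZh+ADBAAAAAHDwAYGAAAAAYPABAYAAAABgcAADgAABgOBwAAOAAAOAwJgAAwAAAcAAPAADAAABgAA8AAYAAAGAABgAAAAAAQAADAAAAAABAAAMAAAAAAEAAAAAEAAAAQAAAYAwAAADAAAA4BAA=="/>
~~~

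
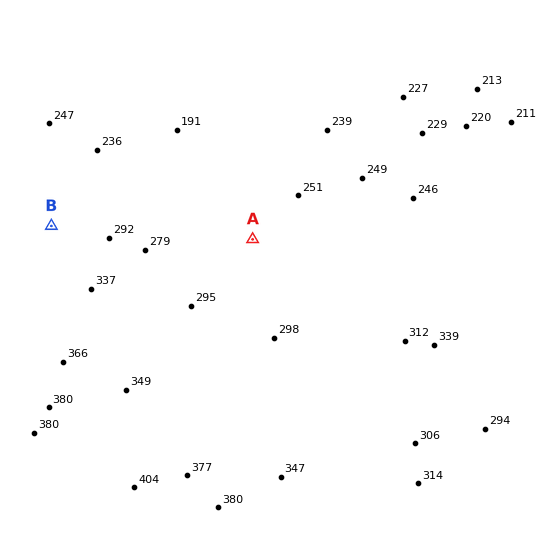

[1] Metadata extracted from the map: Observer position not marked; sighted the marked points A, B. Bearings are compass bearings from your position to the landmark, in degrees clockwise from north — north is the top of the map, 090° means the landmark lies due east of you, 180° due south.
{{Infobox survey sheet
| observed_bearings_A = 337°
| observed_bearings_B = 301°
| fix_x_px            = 314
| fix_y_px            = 384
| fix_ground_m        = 310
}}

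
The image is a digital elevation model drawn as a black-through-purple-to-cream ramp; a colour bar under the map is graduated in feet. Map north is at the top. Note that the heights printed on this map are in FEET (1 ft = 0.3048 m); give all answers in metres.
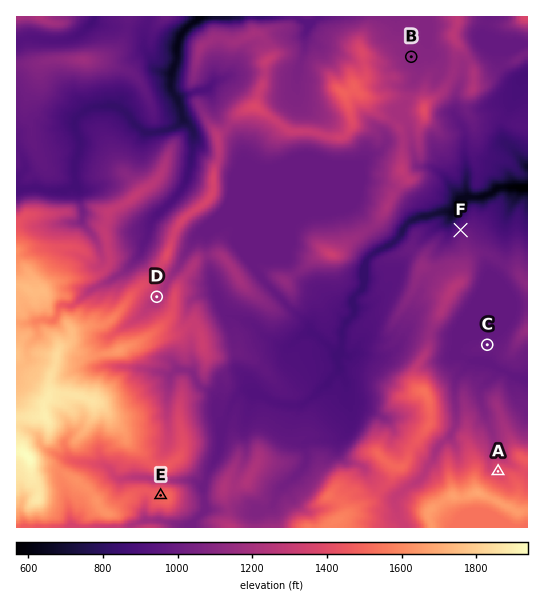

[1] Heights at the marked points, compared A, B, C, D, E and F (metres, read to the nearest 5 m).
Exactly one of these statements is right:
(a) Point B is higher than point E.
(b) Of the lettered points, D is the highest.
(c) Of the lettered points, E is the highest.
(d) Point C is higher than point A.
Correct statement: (c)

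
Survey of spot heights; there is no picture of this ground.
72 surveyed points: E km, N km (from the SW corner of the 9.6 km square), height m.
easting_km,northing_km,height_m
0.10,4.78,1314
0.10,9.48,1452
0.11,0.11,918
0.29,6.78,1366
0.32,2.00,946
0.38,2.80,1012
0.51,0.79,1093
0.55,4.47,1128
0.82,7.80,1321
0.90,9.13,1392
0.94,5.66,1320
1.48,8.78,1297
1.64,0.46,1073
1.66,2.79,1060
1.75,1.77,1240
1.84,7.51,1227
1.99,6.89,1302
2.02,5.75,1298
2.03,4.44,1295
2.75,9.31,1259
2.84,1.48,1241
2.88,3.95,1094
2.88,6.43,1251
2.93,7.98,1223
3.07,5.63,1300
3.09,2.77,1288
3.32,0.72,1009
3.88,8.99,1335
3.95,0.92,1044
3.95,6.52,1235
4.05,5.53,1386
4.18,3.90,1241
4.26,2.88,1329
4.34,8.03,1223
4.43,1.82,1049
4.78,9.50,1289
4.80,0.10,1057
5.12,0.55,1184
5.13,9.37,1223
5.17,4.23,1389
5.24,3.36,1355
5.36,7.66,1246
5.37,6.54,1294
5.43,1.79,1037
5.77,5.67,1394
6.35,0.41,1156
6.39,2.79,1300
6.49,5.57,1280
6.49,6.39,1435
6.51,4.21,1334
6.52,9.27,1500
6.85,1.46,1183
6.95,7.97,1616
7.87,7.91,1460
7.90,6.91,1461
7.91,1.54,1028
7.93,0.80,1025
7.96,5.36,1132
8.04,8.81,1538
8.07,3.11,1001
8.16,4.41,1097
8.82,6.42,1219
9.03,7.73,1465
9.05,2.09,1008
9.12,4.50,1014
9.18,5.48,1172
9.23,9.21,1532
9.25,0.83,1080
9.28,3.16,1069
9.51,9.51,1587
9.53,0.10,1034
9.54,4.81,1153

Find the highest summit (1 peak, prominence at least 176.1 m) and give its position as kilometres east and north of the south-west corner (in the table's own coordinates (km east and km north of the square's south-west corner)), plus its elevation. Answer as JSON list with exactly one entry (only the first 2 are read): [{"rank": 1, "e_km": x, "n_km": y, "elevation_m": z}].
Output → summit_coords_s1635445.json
[{"rank": 1, "e_km": 6.99, "n_km": 8.11, "elevation_m": 1629}]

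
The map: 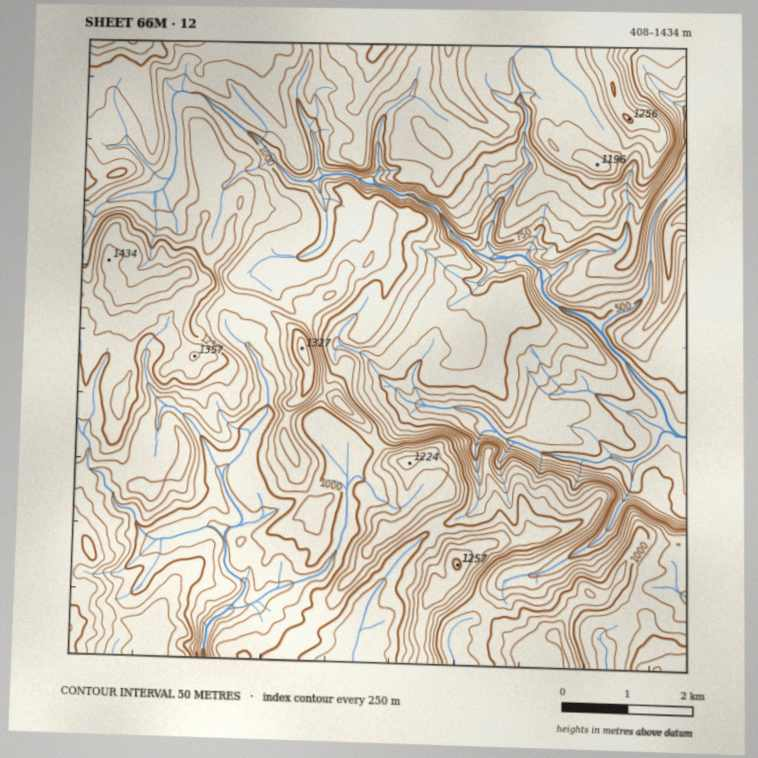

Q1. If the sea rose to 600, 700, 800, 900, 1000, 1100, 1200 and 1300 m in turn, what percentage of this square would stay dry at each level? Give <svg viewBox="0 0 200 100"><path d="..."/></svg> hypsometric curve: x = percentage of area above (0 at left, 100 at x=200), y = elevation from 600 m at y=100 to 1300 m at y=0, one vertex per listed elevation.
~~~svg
<svg viewBox="0 0 200 100"><path d="M185 100l-9-14-13-15-15-14-37-14-49-14-40-15-15-14"/></svg>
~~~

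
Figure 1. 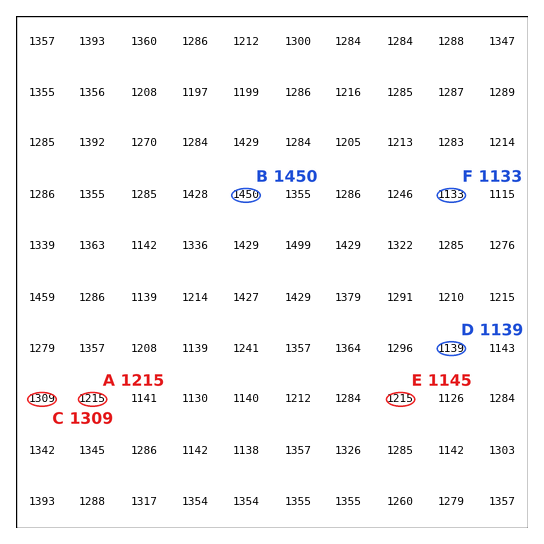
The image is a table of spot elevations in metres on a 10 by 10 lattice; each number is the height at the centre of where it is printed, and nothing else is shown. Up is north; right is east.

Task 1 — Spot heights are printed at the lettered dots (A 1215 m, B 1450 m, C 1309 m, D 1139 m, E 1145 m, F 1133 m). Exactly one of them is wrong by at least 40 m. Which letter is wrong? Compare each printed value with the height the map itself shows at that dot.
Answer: E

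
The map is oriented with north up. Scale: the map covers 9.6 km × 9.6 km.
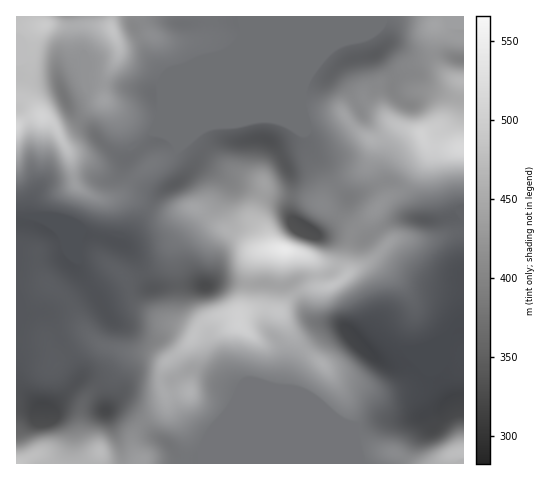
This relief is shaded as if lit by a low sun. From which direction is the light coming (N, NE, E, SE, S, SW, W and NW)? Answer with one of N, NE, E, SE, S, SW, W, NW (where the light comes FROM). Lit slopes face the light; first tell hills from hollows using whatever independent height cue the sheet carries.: S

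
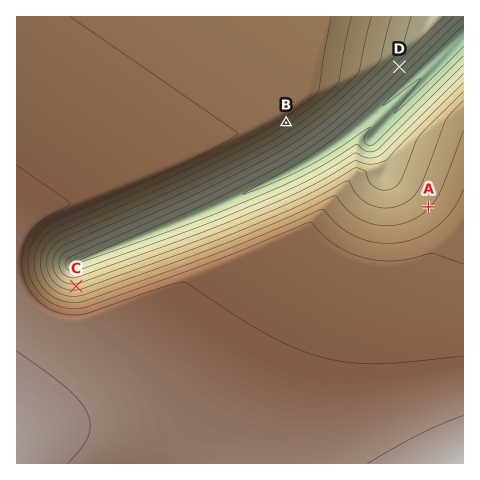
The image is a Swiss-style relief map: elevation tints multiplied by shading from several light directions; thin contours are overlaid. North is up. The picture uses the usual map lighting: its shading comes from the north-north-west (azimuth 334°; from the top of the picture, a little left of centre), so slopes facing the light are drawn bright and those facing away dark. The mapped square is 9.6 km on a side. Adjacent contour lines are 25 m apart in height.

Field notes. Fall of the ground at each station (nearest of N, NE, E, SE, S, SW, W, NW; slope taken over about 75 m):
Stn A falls NW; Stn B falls SE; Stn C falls N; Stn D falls SE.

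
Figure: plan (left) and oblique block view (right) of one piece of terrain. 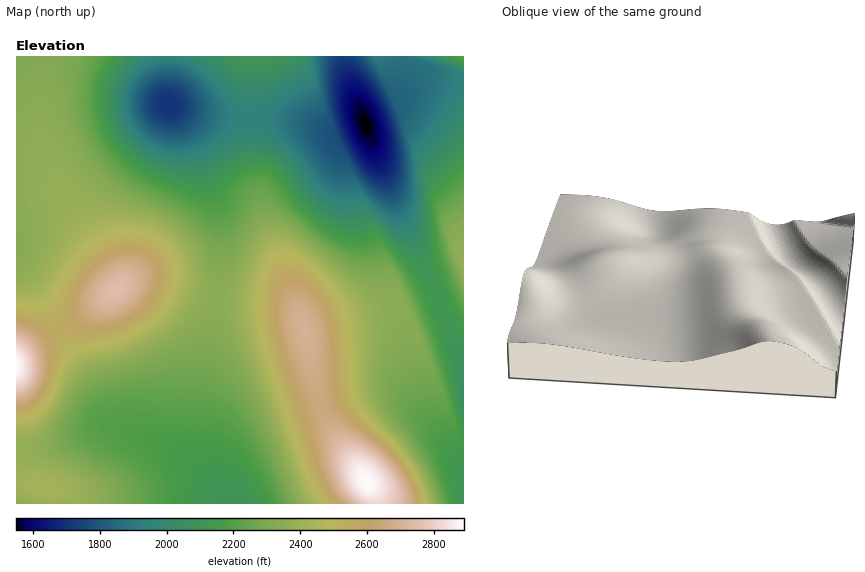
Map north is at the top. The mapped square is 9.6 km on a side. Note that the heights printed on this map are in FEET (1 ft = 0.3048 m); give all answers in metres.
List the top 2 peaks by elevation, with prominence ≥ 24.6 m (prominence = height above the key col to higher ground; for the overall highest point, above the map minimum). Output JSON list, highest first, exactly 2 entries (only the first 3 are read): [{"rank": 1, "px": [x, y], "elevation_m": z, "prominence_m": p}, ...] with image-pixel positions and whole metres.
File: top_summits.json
[{"rank": 1, "px": [367, 481], "elevation_m": 881, "prominence_m": 409}, {"rank": 2, "px": [117, 290], "elevation_m": 839, "prominence_m": 58}]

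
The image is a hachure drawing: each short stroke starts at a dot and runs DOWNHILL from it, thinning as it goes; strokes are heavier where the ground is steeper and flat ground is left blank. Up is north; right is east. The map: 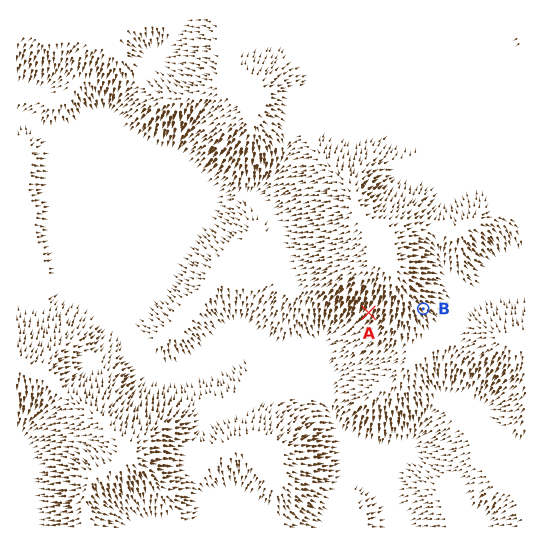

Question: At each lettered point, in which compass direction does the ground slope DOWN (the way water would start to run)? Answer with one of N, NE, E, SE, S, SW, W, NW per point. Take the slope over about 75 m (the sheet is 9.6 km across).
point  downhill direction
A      SW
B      SE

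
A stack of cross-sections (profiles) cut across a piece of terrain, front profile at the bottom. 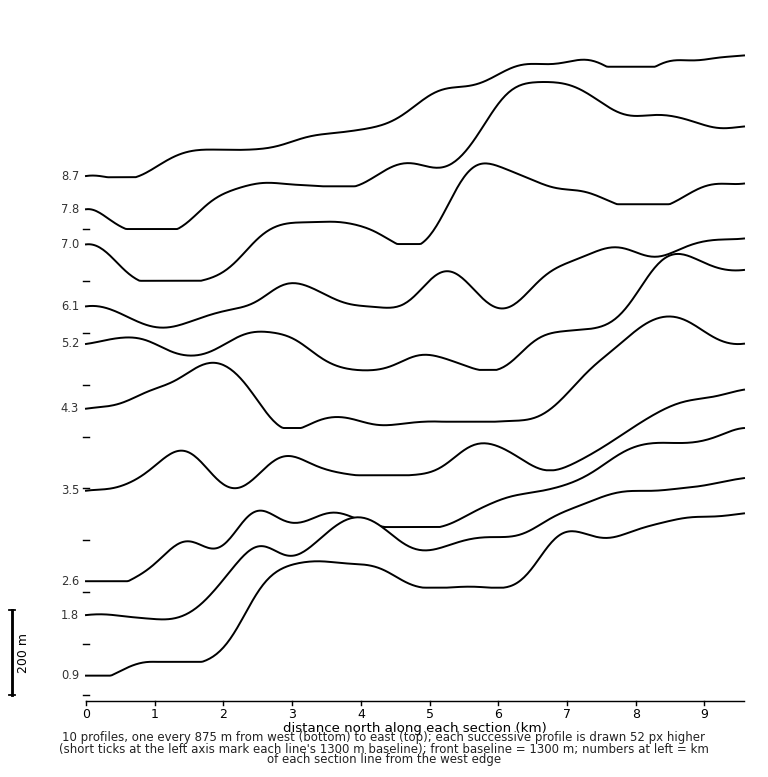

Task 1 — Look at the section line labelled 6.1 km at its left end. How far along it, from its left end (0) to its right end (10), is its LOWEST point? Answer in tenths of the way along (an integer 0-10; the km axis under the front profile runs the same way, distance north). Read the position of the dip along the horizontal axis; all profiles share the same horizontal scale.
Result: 1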